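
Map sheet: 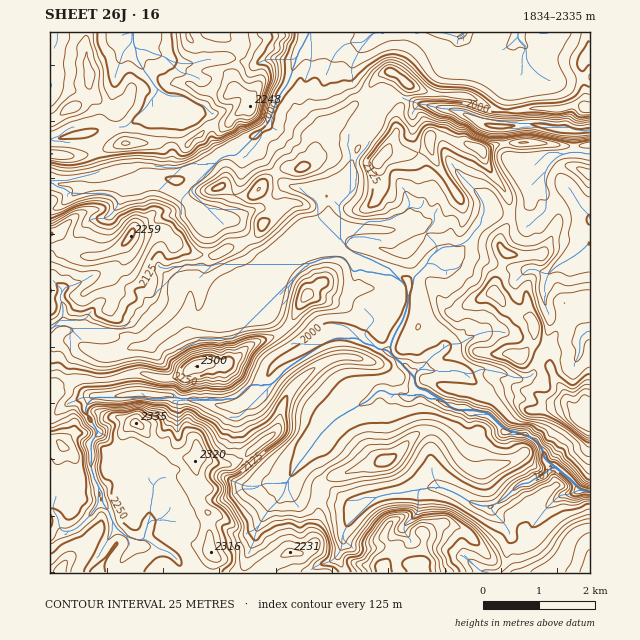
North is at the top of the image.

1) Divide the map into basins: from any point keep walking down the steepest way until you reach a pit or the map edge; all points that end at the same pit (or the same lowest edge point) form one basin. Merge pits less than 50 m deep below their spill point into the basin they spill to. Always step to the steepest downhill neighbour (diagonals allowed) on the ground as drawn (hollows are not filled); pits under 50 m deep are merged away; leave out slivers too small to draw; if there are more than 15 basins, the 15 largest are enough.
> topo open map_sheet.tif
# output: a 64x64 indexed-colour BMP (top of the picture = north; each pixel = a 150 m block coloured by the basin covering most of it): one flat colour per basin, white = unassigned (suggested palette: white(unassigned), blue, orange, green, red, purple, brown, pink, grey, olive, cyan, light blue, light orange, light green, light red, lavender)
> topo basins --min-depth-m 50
<image width="64" height="64" href="data:image/bmp;base64,Qk12CAAAAAAAAHYAAAAoAAAAQAAAAEAAAAABAAQAAAAAAAAIAAATCwAAEwsAABAAAAAAAAAA////ALR3HwAOf/8ALKAsACgn1gC9Z5QAS1aMAMJ34wB/f38AIr28AM++FwDox64AeLv/AIrfmACWmP8A1bDFABERERERERERERERERERERERERERERERERERERERERERERERERERERERERERERERERERERERERERERERERERERERERERERERERERERERERERERERERERERERERERERERERERERERERERERERERERERERERERERERERERERERERERERERERERERERERERERERERERERERERERERERERERERERERERERERERERERERERERERERERERERERERERERERERERERERERERERERERERERERERERERERERERERERERERERERERERERERERERERERERERERERERERERERERERERERERERERERERERERERERERERERERERERERERERERERERERERERERERERERERERERERERERERERERERERERERERERERERERERERERERERERERERERERERERERERERERERERERERERERERERERERERERERERERERERERERERERERERERERERERERERERERERERERERERERERERERERERERERERERERERERERERERERERERERERERERERERERERERERERERERERERERERERERERERERERERERERERERERERERERERERERERERERERERERERERERERERERERERERERERERERERERERERERERERERERERERERERERERERERERERERERERERERERERERERERERERERERERERERERERERERERERERERERERERERERERERERERERERERERERERERERERERERERERERERERERERERERERERERERERERERERERERERERERERERERERERERERERERERERERERERERERERERERERERERERERERERERERERERERERERERERERERERERERERERERERERERERERERERERERERERERERERERERERERERERERERERERERERERERERERERERERERERERERERERERERERERERERERERERERERERERERERERERERERERERERERERERERERERERERERERERERERERERERERERERERERERERERERERERERERERERERERERERERERERERERERERERERERERERERERERERERERERERERERERERERERERESIRERERERERERERERERERERERERERERERERERERERERIiEREREREREREREREREREREREREREREREREREREREREiIhEREREREREREREREREREREREREREREREREREREREiIiERERERERERERERERERERERERERERERERERERERIiIiIRERERERERERERERERERERERERERERERERERERIiIiIiIREREREREREREREREREREREREREREREREREREiIiIiIiERERERERERERERERERERERERERERERERERESIiIiIiIRERERERERERERERERERERERERERERERERERIiIiIiIhERERERERERERERERERERERERERERERERERESIiIiIiEREhERERERERERERERERERERERERERERERERIiIiIiIRIiIiERERESIiIRERERERERERERERERERERIiIiIiIhIiIiIhEREiIiIiIhEREREREREREREREREREiIiIiIiIiIiIiIiIiIiIiIiIRERERERERERERERERERIiIiIiIiIiIiIiIiIiIiIiIiEREREREREREREREREREiIiIiIiIiIiIiIiIiIiIiIiIhERERERERERERERERESIiIiIiIiIiIiIiIiIiIiIiIhERERERERERERERERERIiIiIiIiIiIiIiIiIiIiIiIhEREREREREREREREREREiIiIiIiIiIiIiIiIiIiIjMzERERERERERERERERERESIiIiIiIiIiIiIiIiIiIiMzMxERERERERERERERERESIiIiIiIiIiIiIiIiIiIiIzMzMRERERERERERERERESIiIiIiIiIiIiIiIiIiIiIjMzMzMzERERERERERERERIiIiIiIiJEQiIiIiIiIiIiIzMzMzMRERERERERERERIiIiIiIiJEREREIiIiIiIiIjMzMzMxERERESIiIRERIiIiIiIiIkREREREREREQiIiMzMzMzEREREREiIhEiIiIiIiIiIiREREREREREREIiIzMzMzMxERERESIiIiIiIiIiIiIiJEREREREREREREQzMzMzMzMxERERIiIiIiIiIiIiIiIhFEREREREREREREMzMzMzMzMREREiIiIiIiIiIiIiIiERFEREREREREREREMzMzMzMzERERIiIiIiMzMzMzMzMREUREREREREREREMzMzMzMzMxEREiIiIjMzMzMzMzMxERFEREREREREREMzMzMzMzMzMRESMzMzMzMzMzMzMzEREUREREREREREQzMzMzMzMzMzERMzMzMzMzMzMzMzMRERRERERERERERDMzMzMzMzMzMzMzMzMzMzMzMzMzMxERREREREREREREMzMzMzMzMzMzMzMzMzMzMzMzMzMzERFERERERERERERDMzMzMzMzMzMzMzMzMzMzMzMzMzMREUREREREREERERMzMzMzMzMzMzMzMzMzMzMzMzMzMxERREREREREEREREzMzMzMzMzMzMzMzMzMzMzMzMzMz"/>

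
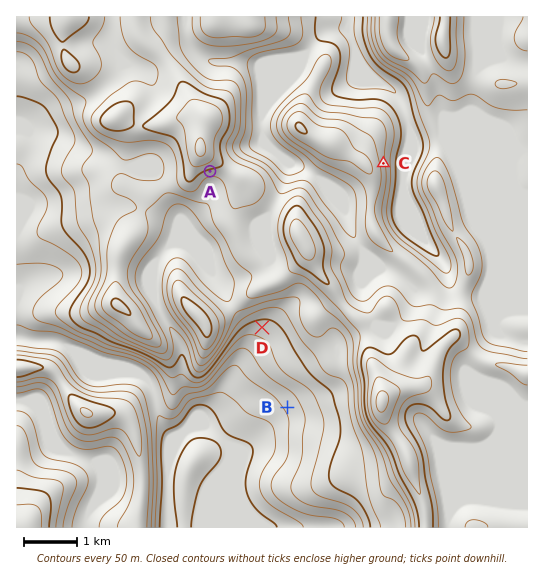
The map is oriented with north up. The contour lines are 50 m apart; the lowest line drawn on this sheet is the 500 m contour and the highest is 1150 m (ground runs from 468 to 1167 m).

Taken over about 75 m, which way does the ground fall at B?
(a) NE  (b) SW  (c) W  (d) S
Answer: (b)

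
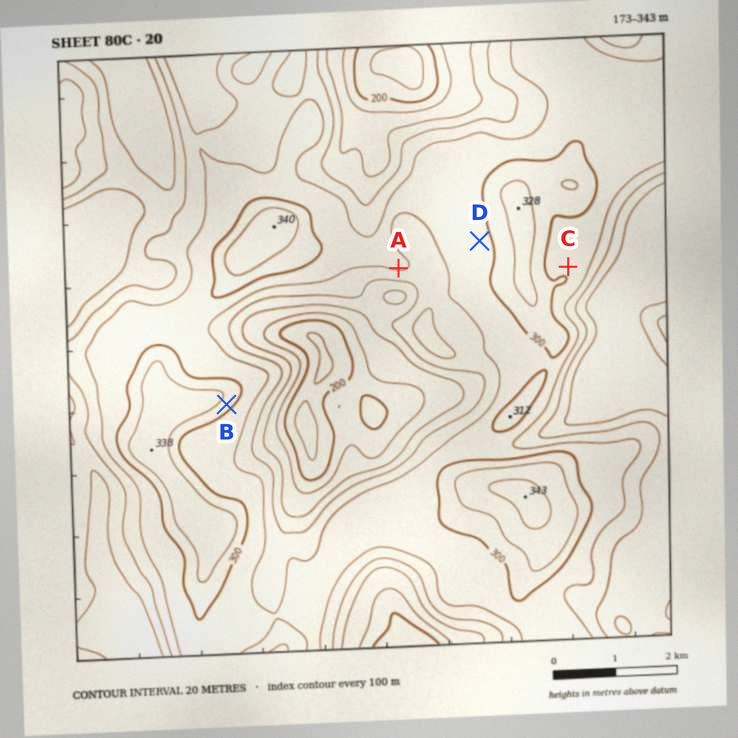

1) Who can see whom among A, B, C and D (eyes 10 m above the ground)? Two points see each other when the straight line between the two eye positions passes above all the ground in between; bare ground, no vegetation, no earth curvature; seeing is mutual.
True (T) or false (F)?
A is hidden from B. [F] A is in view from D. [T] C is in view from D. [F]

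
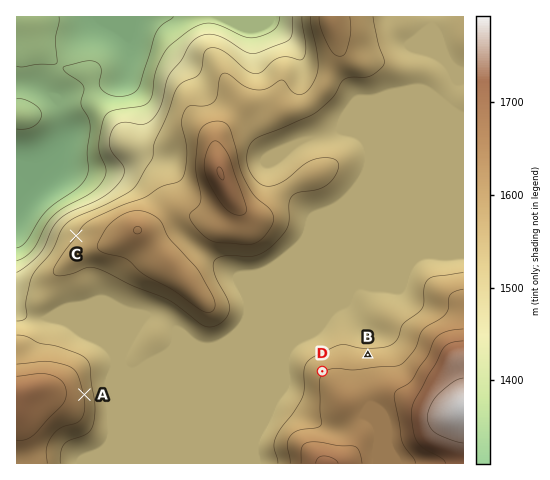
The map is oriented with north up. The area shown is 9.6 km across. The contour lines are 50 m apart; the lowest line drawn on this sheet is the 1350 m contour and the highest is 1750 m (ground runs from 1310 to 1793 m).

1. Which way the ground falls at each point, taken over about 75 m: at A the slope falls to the E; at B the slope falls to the N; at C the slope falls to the NW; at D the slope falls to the NW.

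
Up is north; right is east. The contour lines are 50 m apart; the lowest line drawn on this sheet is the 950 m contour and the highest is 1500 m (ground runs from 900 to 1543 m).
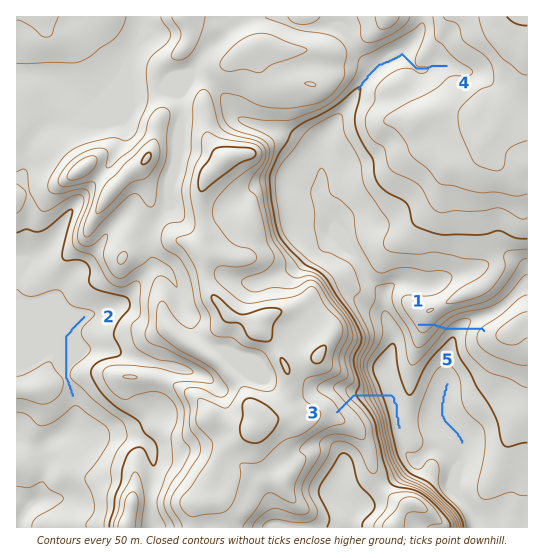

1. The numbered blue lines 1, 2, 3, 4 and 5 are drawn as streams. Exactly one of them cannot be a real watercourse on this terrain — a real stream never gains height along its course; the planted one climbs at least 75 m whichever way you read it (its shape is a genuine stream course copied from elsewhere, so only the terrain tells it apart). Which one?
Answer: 1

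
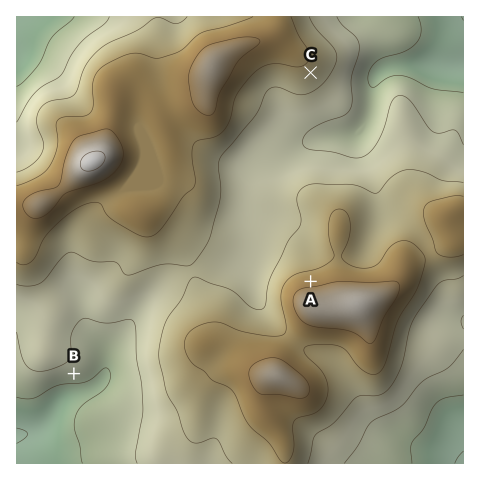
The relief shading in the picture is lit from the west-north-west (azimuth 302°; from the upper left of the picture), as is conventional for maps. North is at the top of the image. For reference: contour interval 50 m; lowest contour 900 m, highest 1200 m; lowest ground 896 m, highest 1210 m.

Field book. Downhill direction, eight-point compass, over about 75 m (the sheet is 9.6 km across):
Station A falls N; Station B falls S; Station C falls SE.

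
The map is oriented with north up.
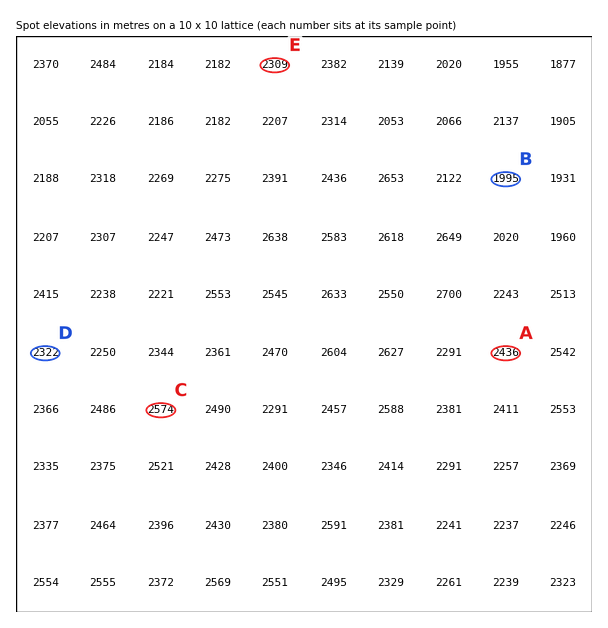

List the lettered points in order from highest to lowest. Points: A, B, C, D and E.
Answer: C A D E B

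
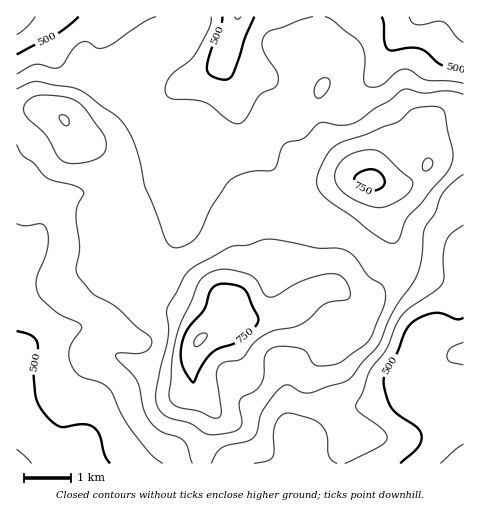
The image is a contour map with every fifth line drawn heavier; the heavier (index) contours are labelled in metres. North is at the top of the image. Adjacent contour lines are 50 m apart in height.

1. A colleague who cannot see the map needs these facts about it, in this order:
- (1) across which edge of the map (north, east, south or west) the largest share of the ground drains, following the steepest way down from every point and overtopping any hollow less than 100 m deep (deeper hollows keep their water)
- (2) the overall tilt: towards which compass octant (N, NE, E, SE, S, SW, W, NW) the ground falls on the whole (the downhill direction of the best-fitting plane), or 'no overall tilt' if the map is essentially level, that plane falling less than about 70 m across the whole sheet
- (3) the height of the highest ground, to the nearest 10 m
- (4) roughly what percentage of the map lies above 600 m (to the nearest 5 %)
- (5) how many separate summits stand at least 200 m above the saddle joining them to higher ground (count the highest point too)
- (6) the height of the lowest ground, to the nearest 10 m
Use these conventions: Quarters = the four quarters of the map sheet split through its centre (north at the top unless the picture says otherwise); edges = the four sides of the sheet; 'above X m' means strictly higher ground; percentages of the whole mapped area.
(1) Drainage is mainly to the north: more ground falls towards that edge than towards any other.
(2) No overall tilt - high and low ground are spread across the sheet.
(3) The highest ground is at about 800 m.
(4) About 45 % of the map lies above 600 m.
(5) There is 1 summit with 200 m or more of prominence.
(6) The lowest point is down at roughly 430 m.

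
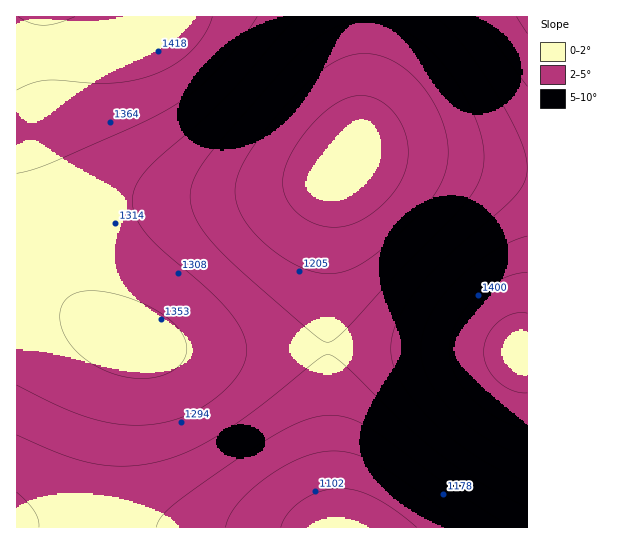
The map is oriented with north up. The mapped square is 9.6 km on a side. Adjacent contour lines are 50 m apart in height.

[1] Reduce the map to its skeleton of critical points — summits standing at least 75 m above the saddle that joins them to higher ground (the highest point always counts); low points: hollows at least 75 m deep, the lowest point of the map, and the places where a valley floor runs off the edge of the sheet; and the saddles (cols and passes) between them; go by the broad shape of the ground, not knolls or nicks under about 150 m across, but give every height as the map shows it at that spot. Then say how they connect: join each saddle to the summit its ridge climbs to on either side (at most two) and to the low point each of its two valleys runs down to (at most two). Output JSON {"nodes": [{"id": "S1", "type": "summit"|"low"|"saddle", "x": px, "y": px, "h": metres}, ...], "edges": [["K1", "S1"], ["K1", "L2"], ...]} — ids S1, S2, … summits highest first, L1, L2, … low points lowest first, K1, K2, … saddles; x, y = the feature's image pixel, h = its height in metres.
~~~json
{"nodes": [
{"id": "S1", "type": "summit", "x": 521, "y": 354, "h": 1473},
{"id": "S2", "type": "summit", "x": 151, "y": 29, "h": 1426},
{"id": "S3", "type": "summit", "x": 527, "y": 17, "h": 1412},
{"id": "L1", "type": "low", "x": 350, "y": 527, "h": 1067},
{"id": "L2", "type": "low", "x": 349, "y": 163, "h": 1116},
{"id": "K1", "type": "saddle", "x": 527, "y": 167, "h": 1300},
{"id": "K2", "type": "saddle", "x": 327, "y": 349, "h": 1250}],
"edges": [["K1", "S1"], ["K1", "S3"], ["K1", "L2"], ["K2", "S1"], ["K2", "S2"], ["K2", "L1"], ["K2", "L2"]]}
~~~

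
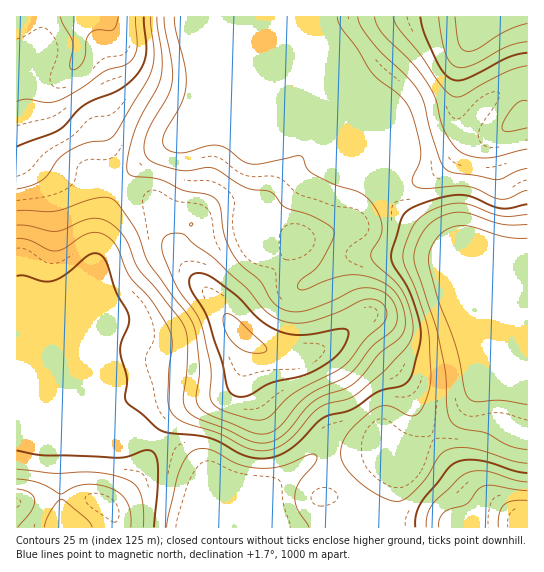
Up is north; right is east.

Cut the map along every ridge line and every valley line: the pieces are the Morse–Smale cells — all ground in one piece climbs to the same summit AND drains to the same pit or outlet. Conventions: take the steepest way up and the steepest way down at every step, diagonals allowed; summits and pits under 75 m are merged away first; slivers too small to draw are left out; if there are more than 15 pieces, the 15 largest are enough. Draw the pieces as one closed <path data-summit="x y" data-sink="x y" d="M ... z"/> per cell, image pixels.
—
<path data-summit="237 331" data-sink="527 277" d="M311 127l-17 0-5 2-75-1-21 3-12 5-32 20-30 29-12 24-10 32-2 21 8 19 8 29 0 81-4 10 1 6 9 9 20 8 13 13 21 10 28 20 10 15 11 27 19 19 40 0-6-23-1-18 43-31 8-3 44-1 32-13 27 4 37-30 20-32 14-17 18-7 13-7-1-74-6 1-20-4-18 0-17-8-31-8-81-2-13 5-22 16-16 8-25-20-18-18 3-11 0-16 34-32 10-16 28-15 20 8 4-1-29-28z"/><path data-summit="75 17" data-sink="527 277" d="M319 16l-303 1 1 420 126 2 5-2-7-10-24-11-9-9-1-6 4-10 0-81-8-29-8-19 1-12 7-31 16-34 30-29 40-24 25-4 75 1 5-2 17 0 19 8 31 31-26-10-22 11-6 4-10 16-34 32 0 16-3 11 18 18 25 20 16-8 22-16 13-5 81 2 19 4 29 12 10 0-30-12-25-22-33-26-13-14-7-12-2-13-62-145z"/><path data-summit="478 17" data-sink="527 277" d="M527 16l-207 1 1 12 62 145 2 13 7 12 13 14 33 26 25 22 31 12 27 4 7-2z"/><path data-summit="525 525" data-sink="527 277" d="M527 351l-30 13-14 17-20 32-37 30-27-4-32 13-44 1-8 3-21 15-22 16 1 18 7 22 247 1z"/><path data-summit="17 502" data-sink="527 277" d="M149 436l-6 3-126-2-1 90 222 1-18-19-16-38-33-24z"/>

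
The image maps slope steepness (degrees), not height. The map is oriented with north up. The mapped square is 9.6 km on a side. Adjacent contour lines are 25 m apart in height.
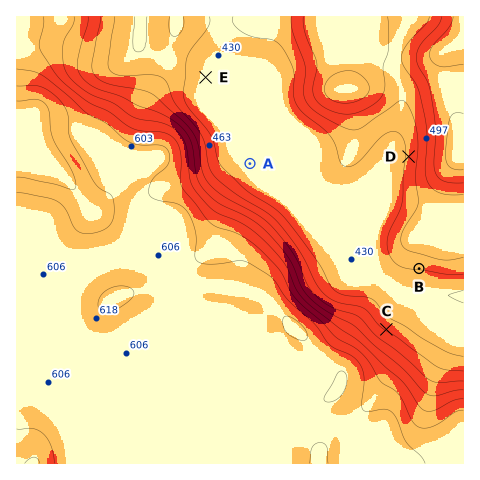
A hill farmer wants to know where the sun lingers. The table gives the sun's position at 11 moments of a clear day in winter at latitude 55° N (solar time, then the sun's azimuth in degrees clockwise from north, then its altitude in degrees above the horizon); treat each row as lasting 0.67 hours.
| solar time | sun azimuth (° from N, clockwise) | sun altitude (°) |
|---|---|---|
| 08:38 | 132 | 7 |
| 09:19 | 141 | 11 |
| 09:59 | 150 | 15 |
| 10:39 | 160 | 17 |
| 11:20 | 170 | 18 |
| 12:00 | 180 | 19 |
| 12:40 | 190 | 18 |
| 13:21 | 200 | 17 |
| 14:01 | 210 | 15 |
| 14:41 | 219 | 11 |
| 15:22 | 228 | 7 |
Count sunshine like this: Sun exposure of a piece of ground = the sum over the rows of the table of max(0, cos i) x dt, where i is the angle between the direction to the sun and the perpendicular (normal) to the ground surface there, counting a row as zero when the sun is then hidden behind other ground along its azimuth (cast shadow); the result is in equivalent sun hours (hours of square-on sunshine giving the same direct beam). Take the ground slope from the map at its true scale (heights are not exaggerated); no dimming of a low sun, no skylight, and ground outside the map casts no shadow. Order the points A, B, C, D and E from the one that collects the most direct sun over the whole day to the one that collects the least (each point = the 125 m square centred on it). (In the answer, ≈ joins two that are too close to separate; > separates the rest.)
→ B > E ≈ A ≈ D > C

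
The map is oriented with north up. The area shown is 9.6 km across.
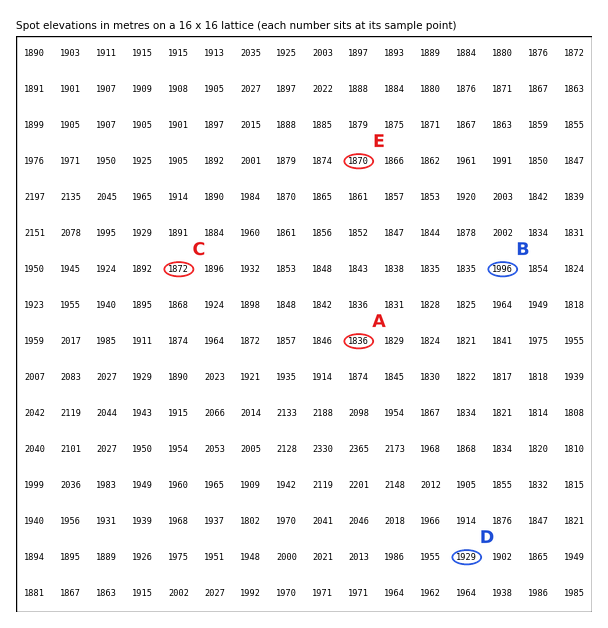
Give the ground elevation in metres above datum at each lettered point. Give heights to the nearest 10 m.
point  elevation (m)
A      1840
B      2000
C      1870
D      1930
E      1870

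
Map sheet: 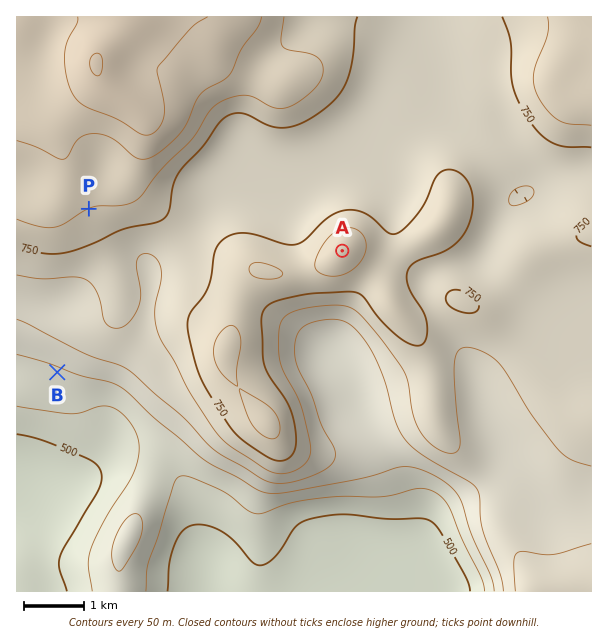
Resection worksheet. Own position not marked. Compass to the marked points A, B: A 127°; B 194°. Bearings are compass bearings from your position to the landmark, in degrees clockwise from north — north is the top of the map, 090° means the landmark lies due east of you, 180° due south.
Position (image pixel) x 128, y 89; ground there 930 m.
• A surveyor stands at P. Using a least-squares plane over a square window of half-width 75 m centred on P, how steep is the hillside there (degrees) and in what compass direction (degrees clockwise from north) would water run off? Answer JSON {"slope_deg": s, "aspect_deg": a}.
{"slope_deg": 4, "aspect_deg": 157}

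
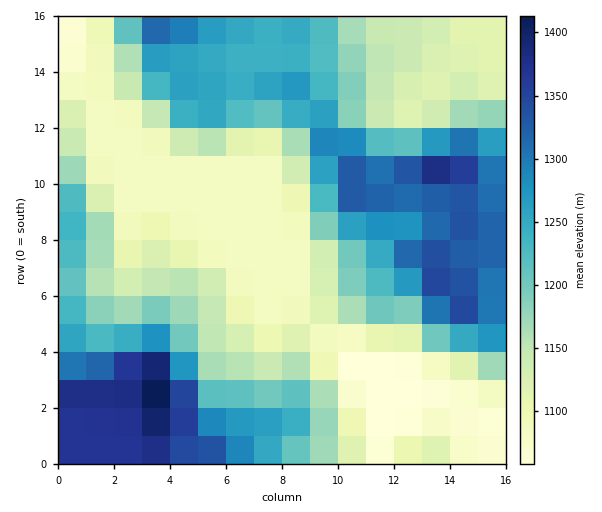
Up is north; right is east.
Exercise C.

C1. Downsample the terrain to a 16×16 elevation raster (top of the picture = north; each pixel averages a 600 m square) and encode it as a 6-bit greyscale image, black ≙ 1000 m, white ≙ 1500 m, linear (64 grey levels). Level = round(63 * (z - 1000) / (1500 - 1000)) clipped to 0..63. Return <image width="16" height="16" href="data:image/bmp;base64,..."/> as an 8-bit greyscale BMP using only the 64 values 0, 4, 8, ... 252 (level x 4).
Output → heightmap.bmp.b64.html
<image width="16" height="16" href="data:image/bmp;base64,Qk02BQAAAAAAADYEAAAoAAAAEAAAABAAAAABAAgAAAAAAAABAAATCwAAEwsAAAABAAAAAAAAAAAAAAEBAQACAgIAAwMDAAQEBAAFBQUABgYGAAcHBwAICAgACQkJAAoKCgALCwsADAwMAA0NDQAODg4ADw8PABAQEAAREREAEhISABMTEwAUFBQAFRUVABYWFgAXFxcAGBgYABkZGQAaGhoAGxsbABwcHAAdHR0AHh4eAB8fHwAgICAAISEhACIiIgAjIyMAJCQkACUlJQAmJiYAJycnACgoKAApKSkAKioqACsrKwAsLCwALS0tAC4uLgAvLy8AMDAwADExMQAyMjIAMzMzADQ0NAA1NTUANjY2ADc3NwA4ODgAOTk5ADo6OgA7OzsAPDw8AD09PQA+Pj4APz8/AEBAQABBQUEAQkJCAENDQwBEREQARUVFAEZGRgBHR0cASEhIAElJSQBKSkoAS0tLAExMTABNTU0ATk5OAE9PTwBQUFAAUVFRAFJSUgBTU1MAVFRUAFVVVQBWVlYAV1dXAFhYWABZWVkAWlpaAFtbWwBcXFwAXV1dAF5eXgBfX18AYGBgAGFhYQBiYmIAY2NjAGRkZABlZWUAZmZmAGdnZwBoaGgAaWlpAGpqagBra2sAbGxsAG1tbQBubm4Ab29vAHBwcABxcXEAcnJyAHNzcwB0dHQAdXV1AHZ2dgB3d3cAeHh4AHl5eQB6enoAe3t7AHx8fAB9fX0Afn5+AH9/fwCAgIAAgYGBAIKCggCDg4MAhISEAIWFhQCGhoYAh4eHAIiIiACJiYkAioqKAIuLiwCMjIwAjY2NAI6OjgCPj48AkJCQAJGRkQCSkpIAk5OTAJSUlACVlZUAlpaWAJeXlwCYmJgAmZmZAJqamgCbm5sAnJycAJ2dnQCenp4An5+fAKCgoAChoaEAoqKiAKOjowCkpKQApaWlAKampgCnp6cAqKioAKmpqQCqqqoAq6urAKysrACtra0Arq6uAK+vrwCwsLAAsbGxALKysgCzs7MAtLS0ALW1tQC2trYAt7e3ALi4uAC5ubkAurq6ALu7uwC8vLwAvb29AL6+vgC/v78AwMDAAMHBwQDCwsIAw8PDAMTExADFxcUAxsbGAMfHxwDIyMgAycnJAMrKygDLy8sAzMzMAM3NzQDOzs4Az8/PANDQ0ADR0dEA0tLSANPT0wDU1NQA1dXVANbW1gDX19cA2NjYANnZ2QDa2toA29vbANzc3ADd3d0A3t7eAN/f3wDg4OAA4eHhAOLi4gDj4+MA5OTkAOXl5QDm5uYA5+fnAOjo6ADp6ekA6urqAOvr6wDs7OwA7e3tAO7u7gDv7+8A8PDwAPHx8QDy8vIA8/PzAPT09AD19fUA9vb2APf39wD4+PgA+fn5APr6+gD7+/sA/Pz8AP39/QD+/v4A////ALi4uLysqJCAaFg8IDQ8KCC4vLzItJCIhHxYMBwgKCQgvLzA0LBsbGRsVCQcHCAkLJiguMSIVFBIUDAcHCAoPFiAdHyMZExANDwsKDg4ZHyMdFxUZFhMMCwwPFRoYJiwmGxQRExMRCwsLEBgdIiwqJhwVDhAOCwsLCxEZHygrKSgeFQsNCwsLCwsYISMjKCooHBALCwsLCwsMHSkoJykqJxYLCgoLCwsLESEpJyowLSYSCwoLEhMODhUkJBwbIiYhEAsLEx8gHBofIRcSDxEVFgsLEh0hIB8hIh0YExAPEQ8JCxQhISAeHh4cFxMSEA8OCAwbKCUhIB8fHBUSEhEODg="/>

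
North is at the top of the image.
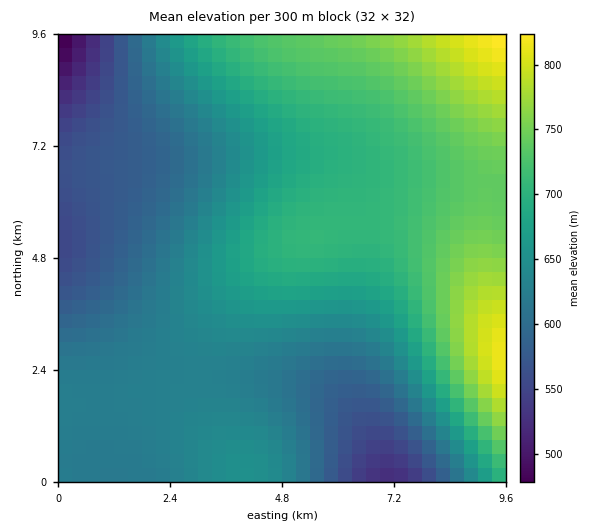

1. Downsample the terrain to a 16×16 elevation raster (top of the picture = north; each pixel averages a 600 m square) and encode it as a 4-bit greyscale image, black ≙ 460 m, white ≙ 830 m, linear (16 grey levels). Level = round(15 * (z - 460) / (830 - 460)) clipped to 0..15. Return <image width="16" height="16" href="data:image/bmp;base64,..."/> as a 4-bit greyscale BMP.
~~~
<image width="16" height="16" href="data:image/bmp;base64,Qk32AAAAAAAAAHYAAAAoAAAAEAAAABAAAAABAAQAAAAAAIAAAAATCwAAEwsAABAAAAAAAAAAAAAAABEREQAiIiIAMzMzAERERABVVVUAZmZmAHd3dwCIiIgAmZmZAKqqqgC7u7sAzMzMAN3d3QDu7u4A////AHZnd4h1QzV5d3d3d2VERot3d3d3ZURorHd3d3ZlVXnOZnd3d2Znis5mZ3d4d3ib3lVmeImYiavdRVZ4mamZq81EVniaqqqrzERWZ4mqqqu7RVVniZqqq7tFVWeJmqqrvERVZ4maqrvMNFZ4maqrvM0jVomqu7vM3hNXiqu7zM3u"/>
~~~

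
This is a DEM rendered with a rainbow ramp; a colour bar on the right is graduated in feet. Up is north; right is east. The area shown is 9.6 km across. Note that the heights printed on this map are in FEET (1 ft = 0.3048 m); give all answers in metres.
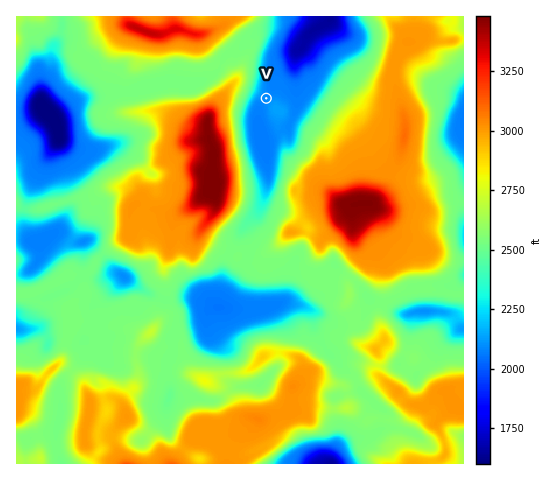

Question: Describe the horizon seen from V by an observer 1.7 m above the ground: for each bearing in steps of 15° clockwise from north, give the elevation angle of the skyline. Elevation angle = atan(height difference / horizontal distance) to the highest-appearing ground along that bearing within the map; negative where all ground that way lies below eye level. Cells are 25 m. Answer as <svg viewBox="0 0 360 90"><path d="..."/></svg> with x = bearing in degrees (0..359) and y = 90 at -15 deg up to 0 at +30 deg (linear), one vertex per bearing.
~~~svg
<svg viewBox="0 0 360 90"><path d="M0 51l15 9 15 2 15-1 15-11 15-2 15-1 15-1 15-2 15-1 15 0 15 4 15 8 15-7 15-13 15-7 15-2 15-2 15 0 15 0 15 0 15 7 15 5 15 7"/></svg>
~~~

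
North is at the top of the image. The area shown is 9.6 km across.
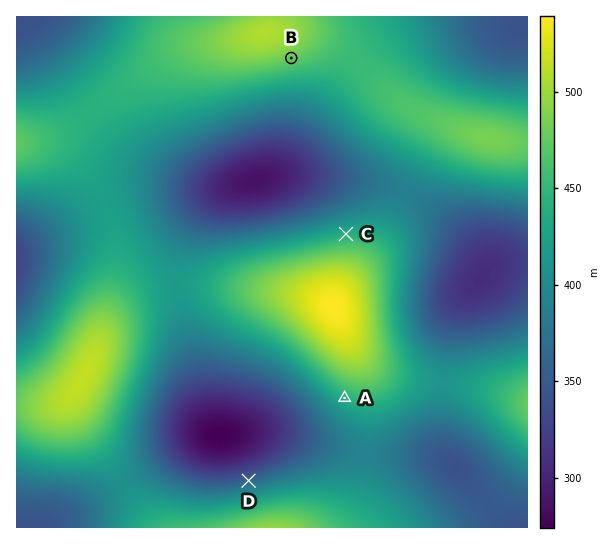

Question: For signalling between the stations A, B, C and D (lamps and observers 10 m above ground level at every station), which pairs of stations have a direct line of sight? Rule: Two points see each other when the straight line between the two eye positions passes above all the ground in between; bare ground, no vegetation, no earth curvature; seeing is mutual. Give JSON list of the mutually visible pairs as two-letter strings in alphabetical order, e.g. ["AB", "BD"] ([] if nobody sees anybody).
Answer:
["AD", "BC"]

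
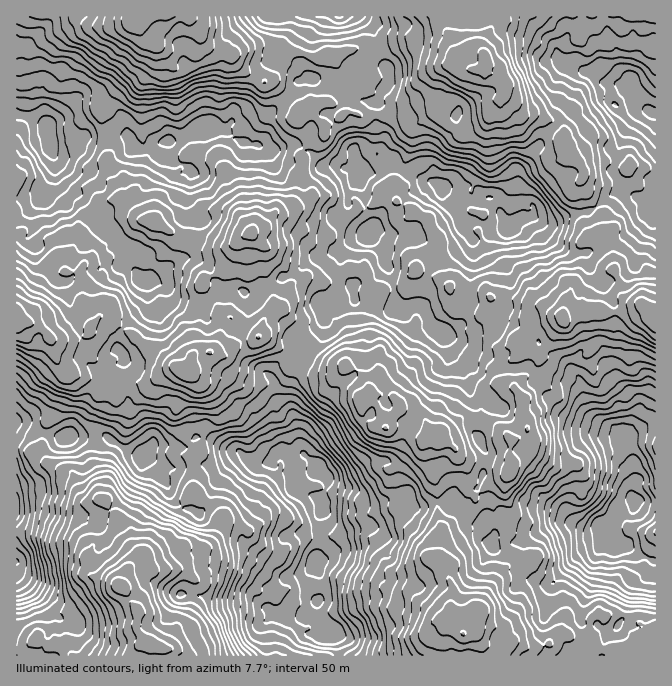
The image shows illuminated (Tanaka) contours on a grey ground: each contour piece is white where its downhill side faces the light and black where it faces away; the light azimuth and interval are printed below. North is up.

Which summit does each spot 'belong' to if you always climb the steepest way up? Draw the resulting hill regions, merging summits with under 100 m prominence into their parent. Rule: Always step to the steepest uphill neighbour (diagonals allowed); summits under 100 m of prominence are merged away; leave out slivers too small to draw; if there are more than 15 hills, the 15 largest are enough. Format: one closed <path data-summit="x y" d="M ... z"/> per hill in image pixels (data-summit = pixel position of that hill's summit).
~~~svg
<path data-summit="157 647" d="M44 414l-7 0-21 8 1 234 322-1-3-15-4-4-5 0-3-2 0-7-6-15 0-12 3-6 0-16-5-11 0-12 3-10-1-17 5-18-2-13 5-9 2-10-18-19-6-5-7 2-10-5-9 0-10 12-13 0-10-5-6-7-10-2-20-11-9-2-5 2-11 10-30-2-10 10-4 0-10-3-28-19-34 2-1 2-6-6-8-15z"/><path data-summit="147 17" d="M358 16l-341 0-1 97 21 6 11 7 30-28 19-2 10 5 19 21 2 15 7 12 9 2 15-8 8-2 1 16 4 4 13 5 10 8 15 0 12 4 7-2 14-21 2-12 19 3 6 3 25-5 13 7 16 15 28 2 5 1 3 5 1-7 17-14 1-16-3-10 2-10-2-14 7-13 5-5 0-15-7-15 0-5-7-12 0-5z"/><path data-summit="464 634" d="M452 503l-22 0-12 5-8-2-12 10-21 10-25 3-14 5-7-2-2-10-8-10-3 16 1 17-3 10 0 12 5 11-3 34 6 15 0 7 3 2 5 0 4 4 4 16 316-1-1-94-20-7-8-8-10 0-12-3-6-15-12 1-15-6-13 0-20 10-11 1-13 9-18 1-3 4 0-14-7-8-15-3-8-11z"/><path data-summit="485 58" d="M655 16l-295 0 14 17 0 5 7 12 0 5 7 15 0 15-5 5-7 13 2 2-2 22 3 10-1 16 24 16 20 10 10 2 8 7 18 3 16-2 8 7 8 2 8 7 10 24 10-10 7-1 10 0 10 5 7 0 13-7 22-3 12-7 10-10 15-6-11-17 6-28 7-15 14-17 9-2 7 2z"/><path data-summit="385 427" d="M328 298l-9 5 5 20 0 10-13 19-2 8-8 5-10 22 0 23 5 12 2 16 3 5 2 10 25 25-2 10-5 9 2 8 21-1 4 2 10-3 16 1 20-6 10 0 4 2 2 6 5 2 10-2 5-3 22 0 6 3 14 17 15 3-1-9 3-7 0-7-11-13 8-30 0-8-12-20 2-24-13-35-2-11-9-6-4-6-4-17-9-4-6-6-3-15-4-4-8 0-7 5-12 0-21-8-17 0-2-2-17 12z"/><path data-summit="189 372" d="M344 248l-32 11-20 15-38 17-9 2-6-4-10 0-20 12-5 4 0 5-5 4-10 0-19-11-6-19-17-3 1 24-22 18-8 17 0 8 6 7 0 5-5 8 0 9 9 21 0 14-5 11-10 10-2 7 19 13 10 3 4 0 10-10 30 2 11-10 5-2 9 2 20 11 10 2 6 7 10 5 13 0 10-12 9 0 13 5 3-6-5-12-4-20-15-15-5-11 0-10-3-4 0-6 15-15 4-19 20-5 11-10-2-20 25-15 6 0 3-3-12-13 0-17 3-5z"/><path data-summit="650 312" d="M655 216l-10 0-15 15-8 5-5 2-12-2-11 13-7 4-17 0-6-4-16-12-5-10-9-9-16 1-19 18-3 8 3 13 10 17 0 7-5 13 0 10-19 19-10 5-15-1-13 6-1 3 16 19 22-2 14 7 10 8 10 0 6-3 6 0 19 20 20-2 12 11 7 17 7 7 17 9 10 11 27-16 6-2z"/><path data-summit="17 320" d="M55 164l-6 16-8 8 2 5-2 2 5 7 5 18 12 18 1 12-1 5-13 13-9-8-12-23 4-7 1-23-18 6 0 207 11-1 10-5 15 2 15 22 1-2 34-2 8 5 3-6 10-10 5-11 0-14-9-21 0-9 5-8 0-5-6-7 0-8 8-17 22-18 0-20-12-13-2-5 2-12-13-10-4-8-7-8-4-1-2-10-4-5-12 0-2-3-7-12-23-23z"/><path data-summit="250 233" d="M249 143l-5 0-1 12-14 21-7 2-12-4-19-1-2 15-3 9 5 25-2 13-5 5-5 15-10 12-20 13 15 4 11 14 20 1 10 5 24-15 10 0 10 4 43-19 20-15 25-8 17-10 14-4-4-4-16-4-8-5-12-15-15-9-7-13-1-8-10 2-11-5-10-9-6-18z"/><path data-summit="510 472" d="M447 338l1 12 4 6 9 6 2 11 13 35-2 24 12 20 0 8-8 30 11 13-3 21 8 10-1 13 4-3 18-1 13-9 11-1 20-10 13 0 8 3-11-14 0-9 7-11-5-30 7-14 9-9 13-3 19 2 0-3-7-7-17-9-6-6-8-18-12-11-20 2-19-20-6 0-6 3-10 0-10-8-14-7-22 2z"/><path data-summit="655 532" d="M645 501l-18 0-8 3-10 16-7 4-3 6 6 13 12 3 10 0 8 8 20 7 1-58z"/>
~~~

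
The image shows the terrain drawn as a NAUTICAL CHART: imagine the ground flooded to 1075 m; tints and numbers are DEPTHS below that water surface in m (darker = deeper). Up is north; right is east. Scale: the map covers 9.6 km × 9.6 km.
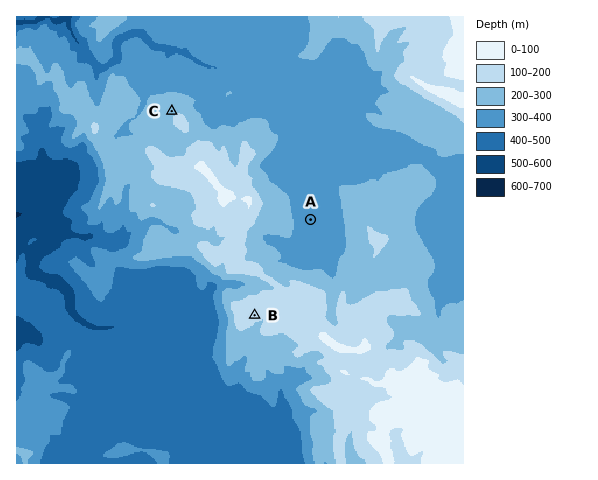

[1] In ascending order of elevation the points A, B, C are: A C B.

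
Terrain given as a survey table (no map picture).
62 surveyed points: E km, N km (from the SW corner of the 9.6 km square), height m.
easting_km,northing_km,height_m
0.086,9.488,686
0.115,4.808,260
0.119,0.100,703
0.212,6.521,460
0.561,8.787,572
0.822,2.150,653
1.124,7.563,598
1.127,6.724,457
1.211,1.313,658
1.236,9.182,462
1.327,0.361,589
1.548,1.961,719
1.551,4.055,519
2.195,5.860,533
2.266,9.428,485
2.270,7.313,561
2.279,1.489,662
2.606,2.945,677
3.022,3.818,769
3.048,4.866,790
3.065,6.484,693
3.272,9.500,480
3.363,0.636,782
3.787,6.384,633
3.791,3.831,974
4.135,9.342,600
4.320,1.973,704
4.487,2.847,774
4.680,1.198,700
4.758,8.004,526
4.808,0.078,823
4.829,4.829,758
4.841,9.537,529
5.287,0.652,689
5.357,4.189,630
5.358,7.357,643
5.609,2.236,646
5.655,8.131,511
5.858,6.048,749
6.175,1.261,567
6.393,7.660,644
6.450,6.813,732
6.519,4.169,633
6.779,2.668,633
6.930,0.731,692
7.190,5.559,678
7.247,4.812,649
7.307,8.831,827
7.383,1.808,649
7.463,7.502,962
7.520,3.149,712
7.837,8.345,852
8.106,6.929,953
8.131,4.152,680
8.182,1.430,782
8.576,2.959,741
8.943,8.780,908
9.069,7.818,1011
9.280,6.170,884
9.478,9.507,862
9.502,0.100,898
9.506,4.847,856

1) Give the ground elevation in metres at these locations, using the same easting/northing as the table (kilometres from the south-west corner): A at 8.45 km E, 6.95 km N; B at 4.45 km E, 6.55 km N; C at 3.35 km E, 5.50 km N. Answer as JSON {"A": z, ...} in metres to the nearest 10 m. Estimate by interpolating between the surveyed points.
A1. {"A": 960, "B": 700, "C": 640}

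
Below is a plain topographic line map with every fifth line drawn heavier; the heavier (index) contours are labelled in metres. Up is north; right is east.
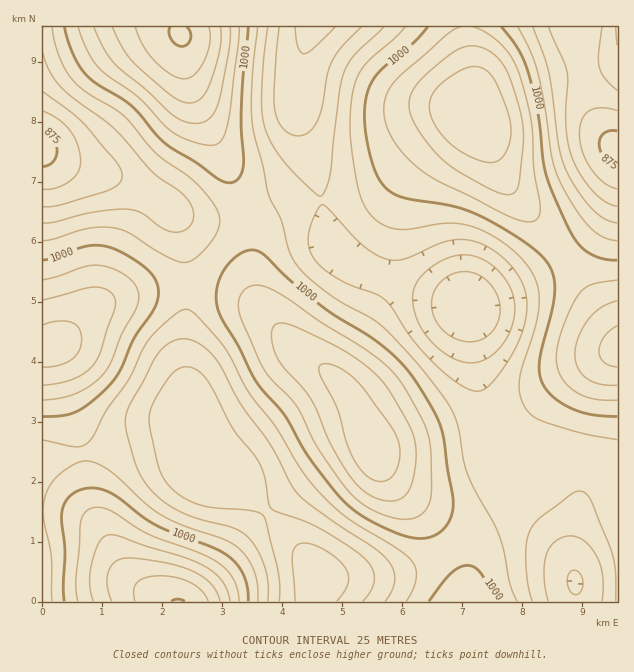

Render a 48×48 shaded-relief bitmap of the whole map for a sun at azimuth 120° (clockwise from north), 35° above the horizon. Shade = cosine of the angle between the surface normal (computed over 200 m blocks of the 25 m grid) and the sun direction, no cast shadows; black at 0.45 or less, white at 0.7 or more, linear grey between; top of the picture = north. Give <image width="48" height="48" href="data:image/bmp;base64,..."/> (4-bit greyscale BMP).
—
<image width="48" height="48" href="data:image/bmp;base64,Qk32BAAAAAAAAHYAAAAoAAAAMAAAADAAAAABAAQAAAAAAIAEAAATCwAAEwsAABAAAAAAAAAAAAAAABEREQAiIiIAMzMzAERERABVVVUAZmZmAHd3dwCIiIgAmZmZAKqqqgC7u7sAzMzMAN3d3QDu7u4A////ACIzRFVVVnm83dy6hlREM0REVomqu6l1MyIjRFVVZnirzNy6h2VURERFZ4mqu6l1MyIiNFVVVmeJq8y6h2ZVVVVVZ4mqu6mGQzIjNFVVVmd4mruph3ZmZmZmZ4mqu6mGRDMzRWZmVmZ3iaqph3d3d3iId4maqqmGVEREVmd2ZmZniZqZh3d3eImZiIiaqqmHVUREVnh3dmZmeImYh3d3iJqqmYiZmqmHVURFZ4iId2ZmZ3iHd2Z3iaqqqZiImZmHZURFZ4iIh3ZmZmZ3ZlVnmqqqqZiIiJmHZVRFZ4mZiHdmZmZmZVVomru6qZiHeIiHZVVWZ4mZmId3ZmVVVUVom7u7qZh3eIiHdnZneJmqmYd3dmVVVURnm7u7qph3eIiId3d4iJmqmId3dlVEREVnmru7uph3iIiIiIiImZmpmHd3dlVEREVnmru7qod3iIiIiJmZqqqpmHdmZlVURFVniaq6qYd3eIiImZmqu7qqmHdmZVVVVVZ4maqqmYdnd4iJmaq7zMu6mHdlVVZlVWeImaqpmHZmZ3eImaq8zdy6mIdlRVZmZmeJmqqZh2ZVZmd4maq83d3LqYdURFZmZniImaqYh2VERVZniZq7zd3LqYdURFZmZ3iIiZmYdlQzNEVWeImrzd3LqYdURFVmZ3eIiZmYdlMiIzRFZ3iavN3cuYdlRFZmd3eIiZmYdlMhEjNEVmeJq83cuYdlVVZnd3d4iZmYdlQhESM0RWZ4mszMuYZVVWZ3iHd4iaqph1QyESNERFVniavLqXZVVmd4iHd3iaqph2UyIjNERFVWeJq7qXVVVneIiId3iau6mGVDMzRFVVVVZ4mamHVVVniIiHd3iau7qHZUREVVVVRFZniIiGVVVniZiHd3iau7qXZVVVZmZlRFZneId2VVZomZmHd3iZq7qYdmZnd3ZkRFVneHdlVVZ4mqmHd3iJqrqYdmd4iIdkREVneHdlVVZ4mqmHd3iJqqqYd3iImYd0REVWeIdlVWZ4mamHdniJmZmYd4iZmZh0RERWZ4dlVmeIiZmHZneImZmIeImqqph1REVVZ3d2ZniZiIh2ZmeIiIiHiJqqqph1VVVVZnd2Z4mZmId2VWd4iIh3iau7upiFVVZmZnd3d4qqmIdlVVZ3d3d4iavMuqiFVVZmZmd3eJqqmHdlRFZ3d3d4mrzcy6mFVVZmZmd4iaq6mHZVRFZ3ZmeIms3dy6mWZVZmZWZ4mqu7mGVURFZmZmeIms3u3LqXZmZmVVaJq7zLqGVDM0VmVWeIms3u3LqXdmd2ZVaJq83cqGUzM0VVVWd4ms3ty6mXdnd3ZVaJvN3cuXUyIzRURFZ4ms3dypmWZmd3ZmeKvN7duXUyIjREREZ4ms3cuYiFVWZ3ZmeKze7tuXVDIjNDM0VnmszLqYd0VVZmZmeKze7tynVDIjMzMzRXirzLmHZkRFVVZmeKzu/tyoZDIiMzMzRWibu6l2VTNEVVVmeKze/uyoZDMzMzMzRWiau6h1RDNEVVVmeJve7u25dUMzMzM0RXiaqqh1Qw=="/>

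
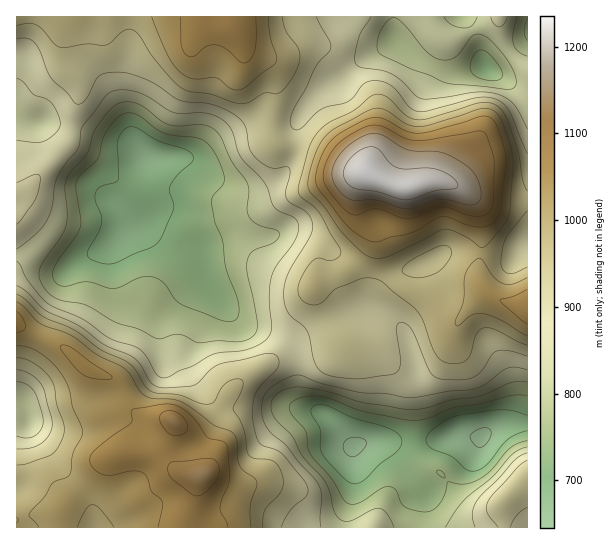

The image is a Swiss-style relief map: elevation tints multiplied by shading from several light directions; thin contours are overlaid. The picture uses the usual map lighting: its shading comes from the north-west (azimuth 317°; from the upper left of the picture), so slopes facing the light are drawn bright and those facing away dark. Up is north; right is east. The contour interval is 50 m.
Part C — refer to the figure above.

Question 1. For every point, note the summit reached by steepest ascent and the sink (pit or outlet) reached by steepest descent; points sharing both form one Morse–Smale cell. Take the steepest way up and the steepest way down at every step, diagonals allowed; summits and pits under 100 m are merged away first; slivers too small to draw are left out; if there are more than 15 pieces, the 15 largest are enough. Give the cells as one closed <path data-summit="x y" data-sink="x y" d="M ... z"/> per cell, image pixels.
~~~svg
<path data-summit="366 173" data-sink="483 437" d="M367 173l-3 1-5 11-2 24 6 13 8 11 0 9-6 11-12 14-15 8-17 5-8 6 0 5 20 40 8 11-10-6-12-1-20 5-7 5 5 17 0 31 3 8 6 6 23 10 16 22 8 7 2 36-8 29-2 16 72 1 6-29 44-37 14-24 6-6 16-7 25-2 0-221-47-3-28-15-10-3-14 0-26 7-21-7z"/><path data-summit="366 173" data-sink="145 154" d="M18 116l-2 1 0 74 10-2 1 2-3 16-8 11 1 37 13 0 27 14 10 0 15-10 28-14 15-16 13-2 8 1 24 13 23 7 4 7 10 27 25 33 11 10 35 10 15 9 6-4 20-5 7 0 13 4-26-48 0-5 8-6 17-5 15-8 12-14 6-11 0-9-8-11-6-13 0-18 8-19-18-4-32-16-18-5-8 19-12 15-15 8-15 3-34-13-18-16-12-6-34-1-19-12-20-3-27-10-29-7-23-1z"/><path data-summit="234 25" data-sink="145 154" d="M233 16l-216 0-1 99 15 8 23 1 29 7 27 10 20 3 19 12 34 1 12 6 18 16 24 10 10 3 15-3 15-8 7-7 9-16 3-11-18-2-6-3-1-25 4-19-2-23-2-6-8-8-12-5-6-6-12-25z"/><path data-summit="366 173" data-sink="486 67" d="M527 16l-176 0 1 5 13 10 31 10-30 16-23 20-16 8-20 21-10 16-1 24 19 6 32 16 18 4 32 15 10 1 22-7 14 0 10 3 28 15 17 2 29 0z"/><path data-summit="202 475" data-sink="145 154" d="M138 227l-13 2-15 16-28 14-15 10-10 0-27-14-13 0-1 68 15 10 34 15 24 21 24 10 7 7 8 20 6 6 12 4 24 3 16 12 8 2 7-1 11-10 13-24 17-18 29-19 21-18-14-8-32-8-7-4-32-41-10-27-4-7-23-7-24-13z"/><path data-summit="202 475" data-sink="26 410" d="M18 324l-2 1 0 202 167 1 12-30 4-20 2-3-18-2-5-2-9-10-2-12 8-22 0-5-10-5-19-1-12-4-6-6-8-20-7-7-24-10-24-21-34-15z"/><path data-summit="202 475" data-sink="483 437" d="M293 345l-3 0-19 16-29 19-13 13-17 29-9 9-9 2-8-2-9-8-2 0-8 26 4 14 12 10 18 2-4 7-2 16-10 23 0 7 160-1 2-16 8-29-2-36-8-7-16-22-23-10-6-6-3-8 0-31z"/><path data-summit="234 25" data-sink="486 67" d="M350 16l-117 1 0 8 12 25 6 6 12 5 8 8 2 6 2 23-4 19 0 21 2 5 5 2 17 2 2-25 10-16 20-21 16-8 23-20 30-16-31-10-12-9z"/><path data-summit="527 479" data-sink="483 437" d="M527 424l-24 1-16 7-6 6-14 24-44 37-6 28 110 1z"/><path data-summit="366 173" data-sink="483 437" d="M26 189l-10 4 1 24 8-14z"/>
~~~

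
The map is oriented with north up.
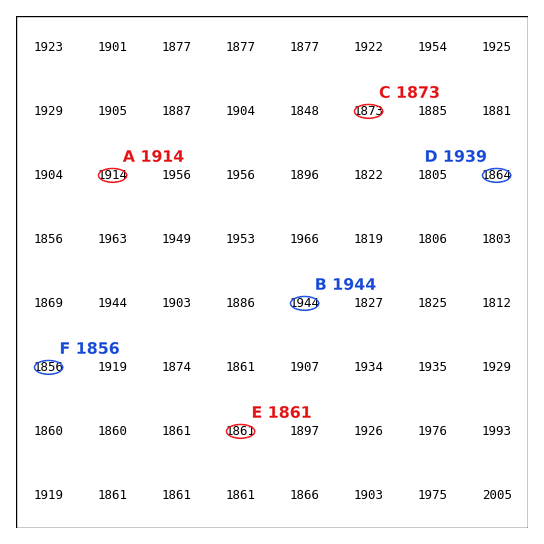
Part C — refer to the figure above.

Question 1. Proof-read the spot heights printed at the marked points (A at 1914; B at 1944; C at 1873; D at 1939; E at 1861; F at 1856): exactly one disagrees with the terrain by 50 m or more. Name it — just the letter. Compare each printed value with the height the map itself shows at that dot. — D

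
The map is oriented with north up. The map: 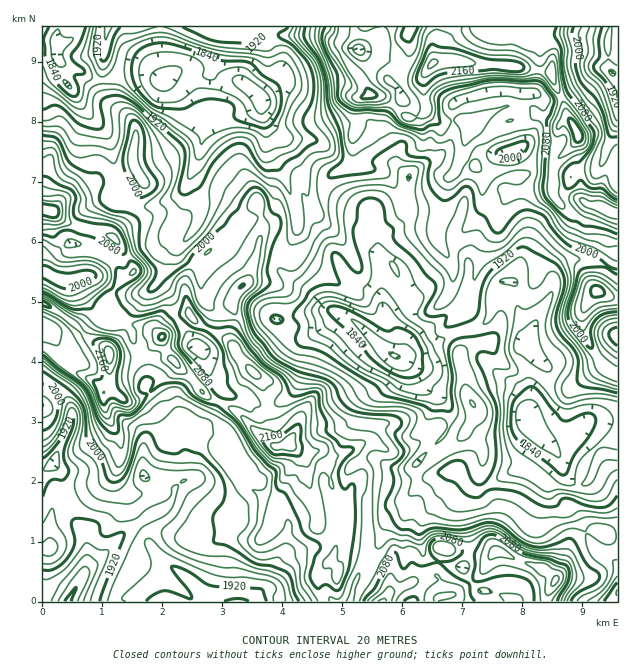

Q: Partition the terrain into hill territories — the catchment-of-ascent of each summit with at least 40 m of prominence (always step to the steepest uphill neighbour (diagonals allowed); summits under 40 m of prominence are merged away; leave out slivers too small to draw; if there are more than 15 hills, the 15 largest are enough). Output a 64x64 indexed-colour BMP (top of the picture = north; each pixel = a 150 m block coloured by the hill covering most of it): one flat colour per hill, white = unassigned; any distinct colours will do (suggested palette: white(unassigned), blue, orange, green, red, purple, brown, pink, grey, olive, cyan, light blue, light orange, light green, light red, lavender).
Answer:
<image width="64" height="64" href="data:image/bmp;base64,Qk12CAAAAAAAAHYAAAAoAAAAQAAAAEAAAAABAAQAAAAAAAAIAAATCwAAEwsAABAAAAAAAAAA////ALR3HwAOf/8ALKAsACgn1gC9Z5QAS1aMAMJ34wB/f38AIr28AM++FwDox64AeLv/AIrfmACWmP8A1bDFABERERERERERERERETMzMzMzd3d3d3d3d3d3REREREREEREREREREREREREREzMzMzM3d3d3d3d3REREREREREQRERERERERERERERETMzMzMzd3d3d3d3RERERERERERBEREREREREREREREREzMzMzN3d3d3d3dEREREREREREERERERERERERERERETMzMzMzd3d3d3d0REREREREREQREREREREREREREREREzMzMzM3d3d3d3REREREREREERERERERERERERERERETMzMzMzd3d3d3dEREREREREERERERERERERERERERERMzMzMzM3d3d3d0REREREREQREREREREREREREREREREzMzMzMzd3d3d3REREREREQRERERERERERERERERERETMzMzMzMzd3d3dERERERERBERERERERERERERERERERMzMzMzMzN3d3d0RERERERBERERERERERERERERMzETMzMzMzMzMzd3d3REREREREQRERERERERERERETETMzMzMzMzMzMzN3d3dxRERERERBERERERERERERERERETMzMzMzMzMzMzN3dxEURERERBERERERERERERERERERMzMzMzMzMzMzMRFxEREUQURBEREeEREREREREREREREzMzMzMzMzMzMxERERERERFEERER7hEREREREREREREzMzMzMzMzMzMzMRERERERERERERHuEREREREREREREzMzMzMzMzMzMzMzERERERERIhEREe7hEREREREREREzMzMzMzMzMzMzMzMxERERERIiIRER7uERERERERERMzMzMzMzMzMzMzMzMzEREREREiIiERHu4RERERERwRETMzMzMzMzMzMzMzMzMREREREiIiIiIu7hERERERzBERMzMzMzMzMzMzMzMzMxERERESIiIiIi7uERERERHMERETM4iIMzMzMzMzMzMxERERERIiIiIiLuERERERHMzBERiIiIiDMzMzMzMzMxEREREREiIiIiIuEREREREczMwRiIiIiIMzMzMzMzMxERERERESIiIiIiEREREREczMzMGIiIiIiDMzMzMzMxEREREREREiIiIiIRERERERzMzMyIiIiIiIMzMzMzMzERERERERERoiIiIhERERERHMzMzIiIiIiIgzMzMzMxERERERERERqqqqoiERERERHMzMzIiIiIiIiDMzMzMxEhERERERERqqqqqqIREREREczMzBGIiIiIiIgzMzMxESIRERERERGqqqqqqhERERERzMzMERiIiIiIiIMzMRESIiEREREREZqqqqqqEREREczMzMERGIiIiBiIiIMRERIiIiEREREZmqqqqqoRERERzMzMwREREREREREREREREiIiIhERERmZqqqqqhERERERzMwREREREREREREREREREiIiERERGZmqqqqqERERERERzBERERERERERERERERESIiIiIhEZmZqqqqoRERERERERERERERERERERERERERIiIiIiIZmZmqqqqhERERERERERERERERERERERERERIiIiIiIiKZmaqqqqUREREREREREREREREREREREREREiIiIiIiIimZmqqplRERERVRERERERERERERERERERIiIiIiIiIiIpmZmZmVVREVVVVRERERERERERERERERIiIiIiIiIiIiKZmZmZVVVVVVVVVVUREREREREREREREiIiIiIiIiIiIimZmZlVVVVVVVVVVVERERERERERERESIiIiIiIiIiIiIpmZmVVVVVVVVVVVURERERERERERERIiIiIiIiIiIiIiKZmZVVVVVVVVVVVVERERERERIiIiIiIiIiIiIiIiIiIpmZlVVVVVERERVVUREREREREiIiIiIiIiIiIiIiIiIpmZmVVVVVVREREVUREREREREiIiIiIiIiIiIiIiIiIimZmZVVVVVVERERFRERERERESIiIiIiIiIiIiIiIiIiIpmZlVVVVVERERERERERERERIiIiIiIiIiIiIiIisiIrmZmVVVVVURERERERERERERIiIiIiIiIiIiIiIiu7u7u7uSVVVVVREREREREREREREiIiIiIiIiIiIiIiK7u7u7uyJVVVVVERERERERERERESIiIiIiYiIiIiIiIiu7u7u7slVVVVERERERERERERESJmIiIiJiIiIiIiIiIru7u7uyVVVVUREREREREREREWZmZiIiJiIiIiIiIiIiK7u7u7tVVVUREREREREREREWZmZmZmZmIiIiIiIiIiIru7u7u1VVURERERERERERERZmZmZmZmZiIiIiIiIiIiK7u7u7VVURERERERERERERZmZmZmZmZmYiIiIiIiIiIru7u7tVVREREREREREREREWZmZmZmZmZiIiIiIiIiIiIru7u1VRERERERERERERERFmZmZmZmZiIiIiIiIiIiIiIru7VREd3dER3RERERERERZmZmZmZmYiIiIiIiIiIiIiK7tVHd3d3d3RERERERERFmZmZmZmZiIiIiIiIiIiIiIiIVXd3d3d3dERERERERFmZmZmZmZmYiIiIiIiIiIiIiIhEd3d3d3d0REREREREWZmZmZmZmZiIiIiIiIiIiIiIiERHd3d3d3REREREREWZmZmZmZmZmIiIiIiIiIiIiIiIRER3d3d3dERERERERZmZmZmZmZmYiIiIiIiIiIiIiIh"/>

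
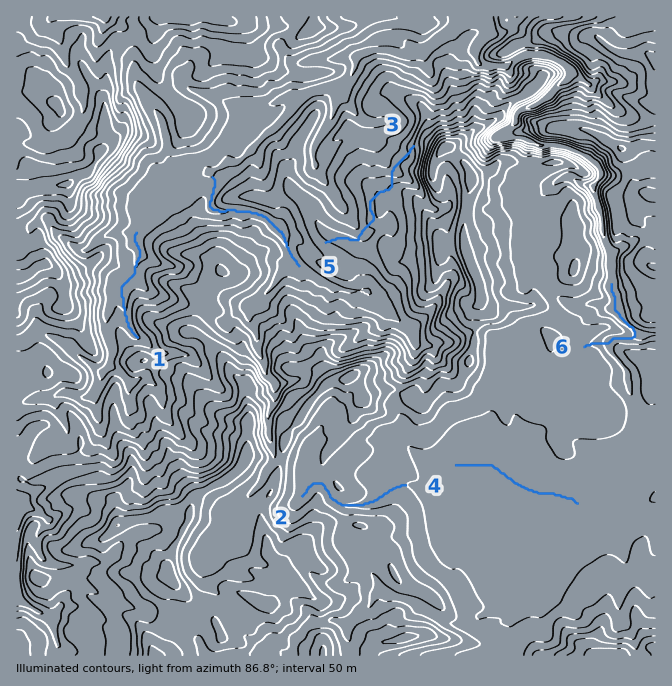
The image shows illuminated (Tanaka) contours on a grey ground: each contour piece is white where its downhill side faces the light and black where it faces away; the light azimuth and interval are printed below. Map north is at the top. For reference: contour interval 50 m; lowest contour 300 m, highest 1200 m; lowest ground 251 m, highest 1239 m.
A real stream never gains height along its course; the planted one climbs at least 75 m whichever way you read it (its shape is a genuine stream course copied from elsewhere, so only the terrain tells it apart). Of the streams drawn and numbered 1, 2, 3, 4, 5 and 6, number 3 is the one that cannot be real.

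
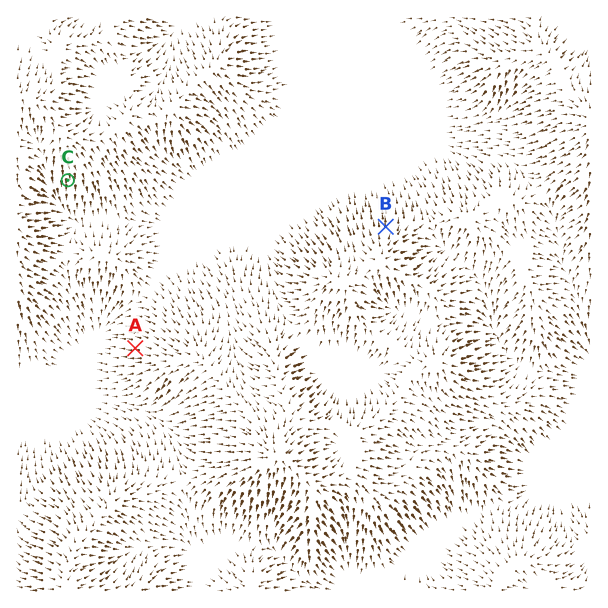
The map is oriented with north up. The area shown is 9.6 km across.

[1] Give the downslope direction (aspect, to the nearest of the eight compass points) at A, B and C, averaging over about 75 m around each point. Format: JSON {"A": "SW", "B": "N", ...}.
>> {"A": "W", "B": "N", "C": "S"}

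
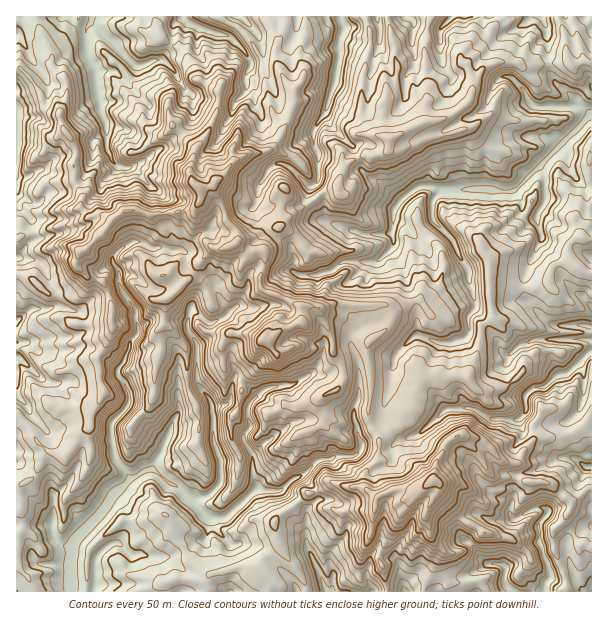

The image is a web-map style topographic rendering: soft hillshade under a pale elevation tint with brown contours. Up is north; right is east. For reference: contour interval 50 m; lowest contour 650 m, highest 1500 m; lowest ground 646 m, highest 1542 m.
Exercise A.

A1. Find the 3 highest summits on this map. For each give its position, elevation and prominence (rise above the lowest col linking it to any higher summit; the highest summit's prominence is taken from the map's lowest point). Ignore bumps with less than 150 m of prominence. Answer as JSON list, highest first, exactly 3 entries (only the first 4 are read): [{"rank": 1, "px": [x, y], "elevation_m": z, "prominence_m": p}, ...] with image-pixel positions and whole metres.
[{"rank": 1, "px": [263, 341], "elevation_m": 1542, "prominence_m": 896}, {"rank": 2, "px": [197, 186], "elevation_m": 1541, "prominence_m": 196}, {"rank": 3, "px": [435, 480], "elevation_m": 1522, "prominence_m": 389}]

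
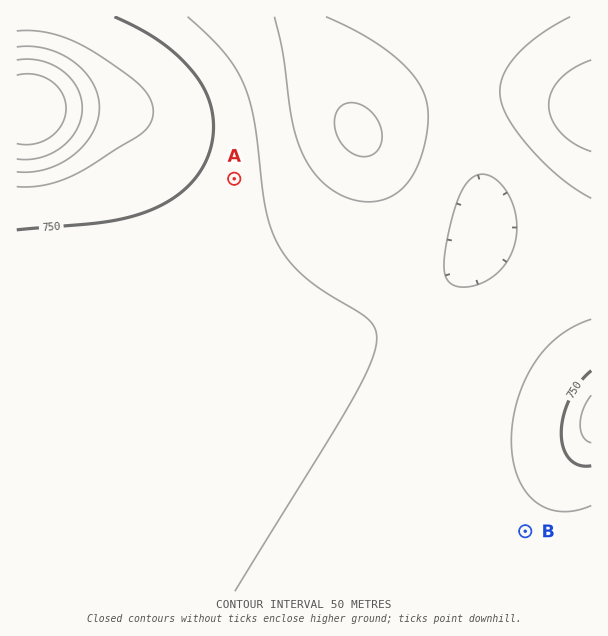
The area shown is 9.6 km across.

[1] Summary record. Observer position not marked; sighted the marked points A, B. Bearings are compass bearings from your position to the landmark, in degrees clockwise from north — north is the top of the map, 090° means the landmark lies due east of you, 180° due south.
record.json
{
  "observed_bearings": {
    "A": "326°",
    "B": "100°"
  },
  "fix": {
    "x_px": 465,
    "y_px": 521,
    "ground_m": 810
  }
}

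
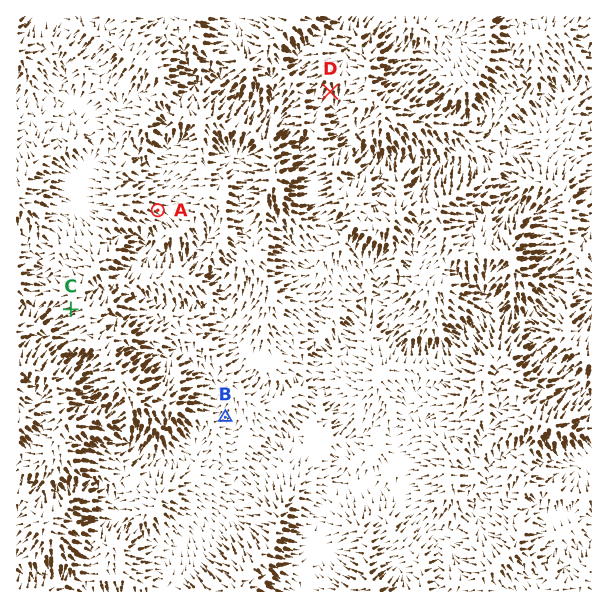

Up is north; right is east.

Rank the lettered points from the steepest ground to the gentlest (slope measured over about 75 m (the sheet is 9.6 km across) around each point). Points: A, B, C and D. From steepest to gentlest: C D A B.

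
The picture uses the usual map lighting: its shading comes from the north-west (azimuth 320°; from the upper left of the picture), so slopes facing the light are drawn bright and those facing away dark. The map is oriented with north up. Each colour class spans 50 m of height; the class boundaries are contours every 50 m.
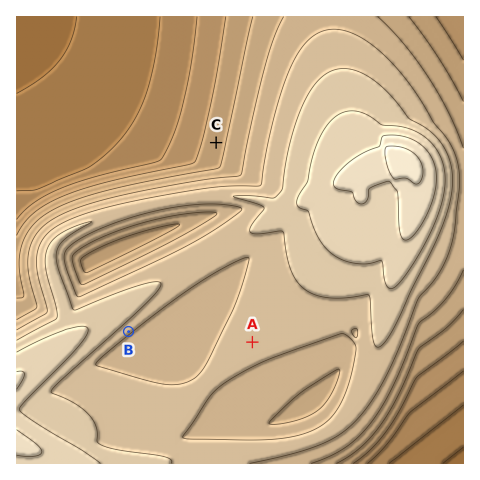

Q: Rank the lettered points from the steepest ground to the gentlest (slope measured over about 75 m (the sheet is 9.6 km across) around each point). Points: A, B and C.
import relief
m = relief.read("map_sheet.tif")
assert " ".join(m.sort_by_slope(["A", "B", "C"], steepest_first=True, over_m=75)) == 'B C A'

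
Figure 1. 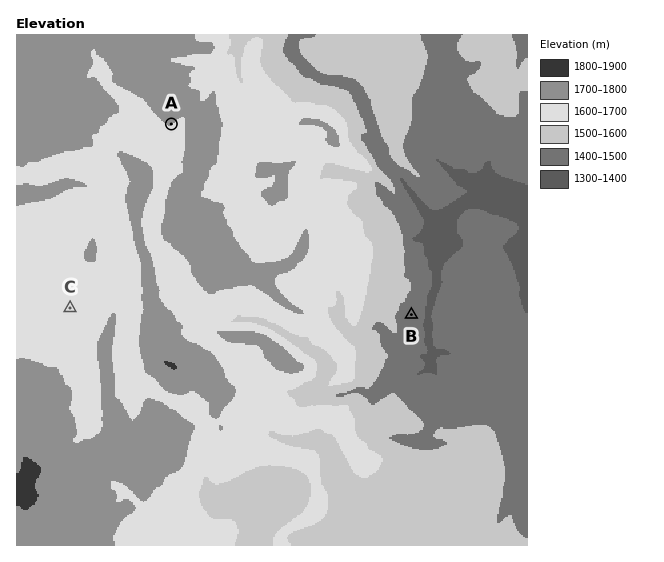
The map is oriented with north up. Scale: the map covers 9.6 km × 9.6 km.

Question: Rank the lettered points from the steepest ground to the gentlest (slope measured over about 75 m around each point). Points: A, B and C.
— B A C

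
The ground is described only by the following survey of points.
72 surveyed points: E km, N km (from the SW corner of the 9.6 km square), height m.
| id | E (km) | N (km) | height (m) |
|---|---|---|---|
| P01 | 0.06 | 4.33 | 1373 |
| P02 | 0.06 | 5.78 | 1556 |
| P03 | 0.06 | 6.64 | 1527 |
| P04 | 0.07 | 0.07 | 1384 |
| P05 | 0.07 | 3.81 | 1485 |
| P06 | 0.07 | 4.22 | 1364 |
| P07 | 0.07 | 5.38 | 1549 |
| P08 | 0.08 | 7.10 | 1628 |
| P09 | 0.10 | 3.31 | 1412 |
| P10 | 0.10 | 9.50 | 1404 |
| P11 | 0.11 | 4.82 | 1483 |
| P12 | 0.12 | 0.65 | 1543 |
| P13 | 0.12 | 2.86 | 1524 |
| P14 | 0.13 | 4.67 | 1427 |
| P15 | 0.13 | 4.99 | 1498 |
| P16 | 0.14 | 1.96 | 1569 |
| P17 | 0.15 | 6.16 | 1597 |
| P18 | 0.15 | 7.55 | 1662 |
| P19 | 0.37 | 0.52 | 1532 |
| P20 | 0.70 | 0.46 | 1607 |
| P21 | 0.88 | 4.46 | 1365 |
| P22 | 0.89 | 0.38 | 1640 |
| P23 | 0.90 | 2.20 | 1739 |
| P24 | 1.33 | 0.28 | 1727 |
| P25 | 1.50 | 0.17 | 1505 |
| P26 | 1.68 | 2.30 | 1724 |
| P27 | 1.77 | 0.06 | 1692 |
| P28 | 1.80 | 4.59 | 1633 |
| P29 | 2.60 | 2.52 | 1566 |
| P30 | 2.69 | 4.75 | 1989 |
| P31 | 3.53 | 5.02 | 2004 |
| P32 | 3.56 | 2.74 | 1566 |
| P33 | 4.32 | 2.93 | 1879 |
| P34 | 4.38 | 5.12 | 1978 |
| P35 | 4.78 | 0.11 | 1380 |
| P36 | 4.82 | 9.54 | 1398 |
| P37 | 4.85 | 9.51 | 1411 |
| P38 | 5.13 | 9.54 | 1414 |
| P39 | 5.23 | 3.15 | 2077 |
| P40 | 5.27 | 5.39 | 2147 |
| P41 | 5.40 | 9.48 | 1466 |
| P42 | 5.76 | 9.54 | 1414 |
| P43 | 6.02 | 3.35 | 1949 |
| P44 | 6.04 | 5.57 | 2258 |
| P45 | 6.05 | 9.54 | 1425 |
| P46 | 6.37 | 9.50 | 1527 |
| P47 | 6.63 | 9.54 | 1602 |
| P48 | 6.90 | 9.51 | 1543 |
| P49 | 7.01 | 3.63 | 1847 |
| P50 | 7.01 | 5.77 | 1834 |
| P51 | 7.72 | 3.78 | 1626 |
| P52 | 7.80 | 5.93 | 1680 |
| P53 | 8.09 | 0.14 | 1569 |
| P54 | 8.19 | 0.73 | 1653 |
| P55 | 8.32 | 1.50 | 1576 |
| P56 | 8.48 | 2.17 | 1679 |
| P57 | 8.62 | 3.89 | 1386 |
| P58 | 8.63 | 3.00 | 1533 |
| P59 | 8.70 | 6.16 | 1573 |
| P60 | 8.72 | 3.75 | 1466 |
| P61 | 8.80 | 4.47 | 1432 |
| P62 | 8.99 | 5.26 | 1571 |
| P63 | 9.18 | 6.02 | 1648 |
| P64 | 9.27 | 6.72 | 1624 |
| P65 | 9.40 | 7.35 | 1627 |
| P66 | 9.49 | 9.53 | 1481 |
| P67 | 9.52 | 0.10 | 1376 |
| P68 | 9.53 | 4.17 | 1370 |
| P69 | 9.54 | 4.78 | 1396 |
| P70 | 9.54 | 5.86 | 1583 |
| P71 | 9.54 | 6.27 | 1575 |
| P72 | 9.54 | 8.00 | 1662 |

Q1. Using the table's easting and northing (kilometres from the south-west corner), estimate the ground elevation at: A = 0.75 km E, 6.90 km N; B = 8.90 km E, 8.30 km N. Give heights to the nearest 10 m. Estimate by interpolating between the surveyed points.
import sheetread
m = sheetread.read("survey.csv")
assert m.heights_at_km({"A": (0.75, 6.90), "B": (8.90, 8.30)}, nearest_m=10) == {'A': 1630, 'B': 1640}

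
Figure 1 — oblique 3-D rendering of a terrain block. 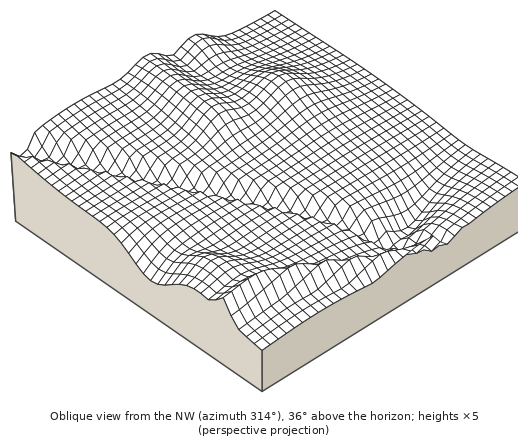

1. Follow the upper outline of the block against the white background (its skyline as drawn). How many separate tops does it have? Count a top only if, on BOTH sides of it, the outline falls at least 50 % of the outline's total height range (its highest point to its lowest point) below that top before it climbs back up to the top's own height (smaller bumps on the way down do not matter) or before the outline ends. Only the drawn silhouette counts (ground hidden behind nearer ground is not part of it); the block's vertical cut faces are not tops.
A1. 4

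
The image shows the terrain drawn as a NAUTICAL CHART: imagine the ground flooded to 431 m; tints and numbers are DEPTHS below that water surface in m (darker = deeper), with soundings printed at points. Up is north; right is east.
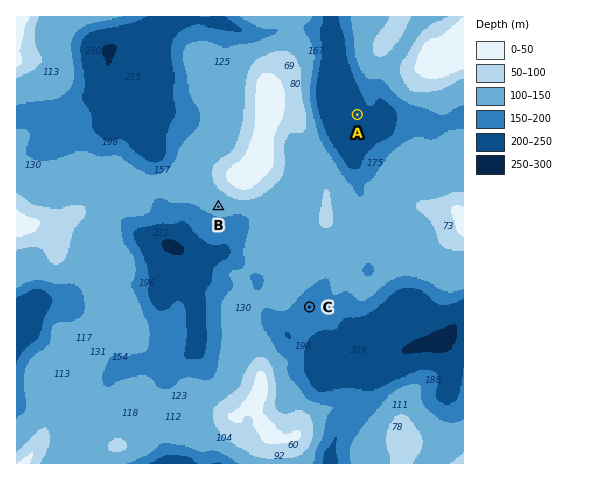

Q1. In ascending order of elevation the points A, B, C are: A C B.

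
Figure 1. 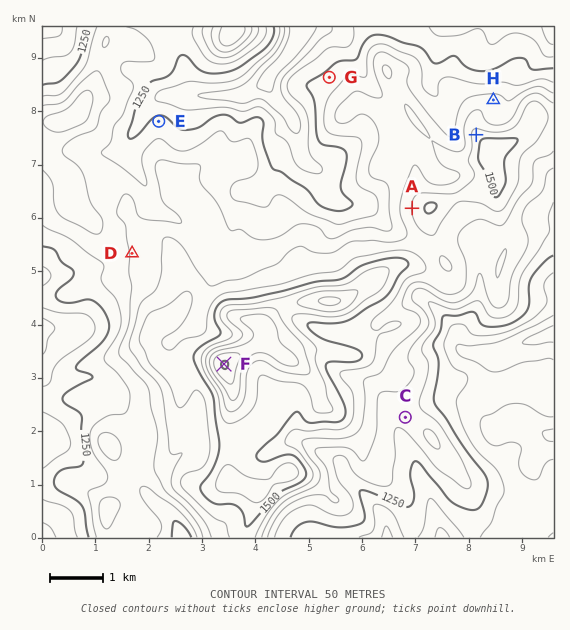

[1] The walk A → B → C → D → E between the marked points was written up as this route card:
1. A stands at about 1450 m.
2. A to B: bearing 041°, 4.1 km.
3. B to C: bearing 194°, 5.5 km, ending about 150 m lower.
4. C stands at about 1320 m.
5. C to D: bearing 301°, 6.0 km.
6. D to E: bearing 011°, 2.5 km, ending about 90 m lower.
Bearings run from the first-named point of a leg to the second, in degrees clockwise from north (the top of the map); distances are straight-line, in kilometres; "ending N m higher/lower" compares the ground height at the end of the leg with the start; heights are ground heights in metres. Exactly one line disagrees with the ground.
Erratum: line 2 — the distance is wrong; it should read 1.8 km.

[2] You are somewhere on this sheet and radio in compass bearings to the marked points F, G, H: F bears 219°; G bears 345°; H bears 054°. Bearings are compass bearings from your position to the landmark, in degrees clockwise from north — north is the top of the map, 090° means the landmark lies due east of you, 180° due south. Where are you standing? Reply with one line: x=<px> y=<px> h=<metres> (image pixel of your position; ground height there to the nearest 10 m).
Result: x=361 y=196 h=1270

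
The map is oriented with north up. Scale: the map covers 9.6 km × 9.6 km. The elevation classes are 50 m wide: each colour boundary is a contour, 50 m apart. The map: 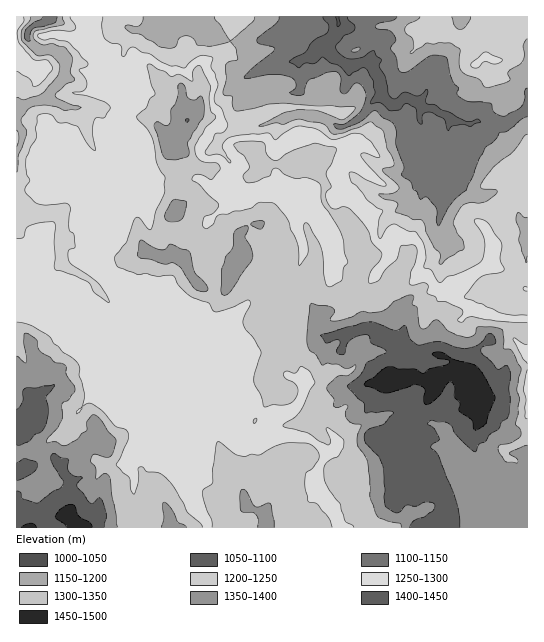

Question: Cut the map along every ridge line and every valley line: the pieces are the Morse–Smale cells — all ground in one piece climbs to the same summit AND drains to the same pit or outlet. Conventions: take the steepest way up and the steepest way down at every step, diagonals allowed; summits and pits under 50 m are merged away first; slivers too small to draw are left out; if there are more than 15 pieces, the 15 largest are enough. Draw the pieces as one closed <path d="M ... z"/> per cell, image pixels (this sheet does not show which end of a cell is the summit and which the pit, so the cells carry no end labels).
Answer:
<path d="M337 16l-145 1 18 16 20 8 33-1 14-4 8-7-1 4 16 28 0 28-3 3-28 1-22 6-4 4 4 23-17 6-8 5-6 9 17 21-5 15 9 11 6 6 14-7 10 0 12 7 16 18 1 12 7 16-3 20-11 18-4 12 0 26-8 4-16-20-5-3-3 20 11 20 11 13-8 11-3 9 1 4 3 6 11 8 12 0 20 8 6 0-10 17 1 7 12 10-4 8 9 11-6 15-3 14 4 10 12 14 7 21 188 0 1-73-2-2-15-1-4-17-14-11-12-5-2-9 4-5 1-10-7-18-8-10 0-5 7-12 23-18 11-4 18 3 0-220-10 4-13 9-11-3-19 0-8 3-16-4-18-12-10 0-5-7-11-4-10 7-6 0-10-9-1-16-11-18-20 4-18-11-3-12 7-7 4-10z"/><path d="M91 16l-40 0-5 5-16 7-3 7 11 14 15 0 6 4 6 9 0 9-1 7-18 21-13 2-17 8 0 190 13 1 16-5 8-7-1 21 6 7 24 16 24 4 14-10 1-4-2-9-30-34-22-11-4-5-2-46-2-3 6-3 17 0 5-5 12-24 8-10 6 7 13 2 4 0 6-7 4-13 0-15-22-10-19-27 10-2 10-8 20-2 4-4 1-15-3-6-6 5-10 3-16-15-5-12-9-8z"/><path d="M53 288l-8 7-16 5-13 1 0 29 6 2 6 6 5 16 18 16 4 12-2 4 20 9 5 8 13 10 9 18 1 9-11 3-12 13-18 9 11 16-2 34 13 13 124 0 1-5-12-14-8-23 0-24-6-35-9-13-4-12-13-12-11-15-20-50-3-2-6 8-9 5-24-4-8-4-21-17z"/><path d="M107 172l-8 10-12 24-5 5-17 0-6 3 2 3 2 22-2 20 6 9 18 8 11 10 21 24 3 11 3 3 18 4 14 7 20 0 14 6 8 2 17-11 35-29 6-2 4-7 12-9 2-10 2-33-10-7-7-11-11 3-8 8 4 20-12 20-3 11-3 3-19 0-14-11-7-16-13-11-8-17 0-8 3-5 9-10-4-34-6-1-12 4-15 9-9-8-17-2z"/><path d="M527 16l-189 0 1 9-4 10-7 7 0 5 6 10 15 8 20-4 11 18 1 16 10 9 6 0 10-7 11 4 5 7 10 0 22 13 12 3 8-3 19 0 11 3 23-14z"/><path d="M191 16l-21 0-12 13-25 0-6 10-3 22 5 6 9 4 11-4 18 17 14 3 2 3 0 16 4 16-4 9-11 14 0 30 9 2 5 4 13-2 18 17 10 7 7 0 7-6-13-15 5-15-17-21 4-7 10-7 17-6-4-23 4-4 22-6 28-1 3-3 0-28-4-4-13-26-6 5-14 4-33 1-20-8z"/><path d="M125 324l-1 3 20 48 11 15 13 12 4 12 9 13 6 35 0 24 5 11 1 9 14 17 0 4 59 1 1-13-20-10-3-8 1-7 36-34 9-4 19 0 7-9-11-6-11-1-13 0-15 4-16-4-9-10-12-37-16-20-16-9-52-21-11-11z"/><path d="M177 176l-5 1 4 34-5 4-7 11 0 8 8 17 13 11 4 12 12 13 5 2 19 0 3-3 8-21 7-10-2-10-2-4 1-8 13-9 5 0 7 11 10 7 0 11-4 32-12 9-3 7 5 4 16 20 6-2 4-5-2-23 18-40 0-10-7-16-1-12-16-18-12-7-10 0-23 11-7 0-10-7-15-16-8-1-8 2z"/><path d="M18 331l-2 0 0 196 65 1-12-13 2-34-12-18 19-7 12-13 11-3-1-9-9-18-9-6-9-12-20-9 2-4-4-12-18-16-5-16z"/><path d="M255 301l-6 2-35 29-17 11-8-2-14-6-20 0-14-7-6 1 10 10 52 21 16 9 16 20 12 37 9 10 16 4 15-4 13 0 11 1 12 6 3-8-13-13 0-4 9-16-25-9-12 0-5-2-9-12-1-4 3-9 8-11-11-13-11-20z"/><path d="M149 67l-9 4 3 3 1 8-1 11-4 4-20 2-10 8-10 2 19 27 22 10-1 21-8 14 8 8 15-9 18-5 0-30 11-14 4-9-4-16-2-19-14-3z"/><path d="M515 328l-16 4-18 13-8 9-4 8 0 5 8 10 7 18-1 10-4 5 2 9 12 5 14 11 4 17 16 3 1-122z"/><path d="M317 444l-8 8-19 0-9 4-36 34-1 7 3 8 20 10 0 13 72-1-7-20-12-14-4-10 4-18 5-8-1-6z"/><path d="M50 16l-34 1 1 91 16-7 13-2 18-21 1-16-2-5-10-8-15 0-11-12 3-9 16-7z"/><path d="M169 16l-76 0-1 18 3 11 9 8 5 12 16 15 10-3 5-6-11-4-5-6 1-16 6-14 2-2 25 0 7-6z"/>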